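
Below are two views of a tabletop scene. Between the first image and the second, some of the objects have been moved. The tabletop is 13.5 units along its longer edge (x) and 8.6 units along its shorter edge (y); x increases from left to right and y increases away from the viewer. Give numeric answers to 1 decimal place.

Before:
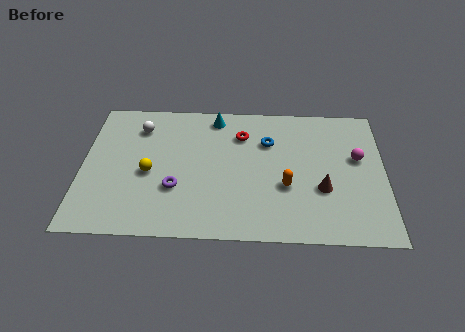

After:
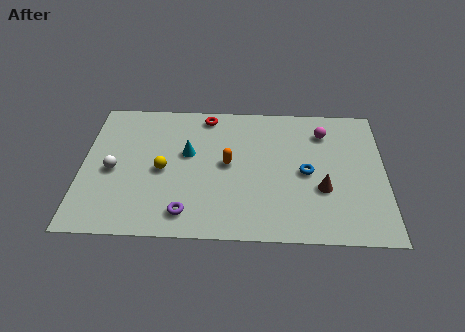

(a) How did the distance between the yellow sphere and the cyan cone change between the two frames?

-3.1

Before: roughly 4.7 units apart; after: 1.6. That's 3.1 units closer together.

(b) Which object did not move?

the brown cone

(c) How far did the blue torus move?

2.5

The blue torus was near (8.3, 6.0) before and (10.0, 4.1) after, so it travelled √(1.7² + 1.9²) ≈ 2.5 units.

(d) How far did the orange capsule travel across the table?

2.9

From (9.1, 3.2) to (6.5, 4.5), the orange capsule covered √(2.6² + 1.3²) ≈ 2.9 units.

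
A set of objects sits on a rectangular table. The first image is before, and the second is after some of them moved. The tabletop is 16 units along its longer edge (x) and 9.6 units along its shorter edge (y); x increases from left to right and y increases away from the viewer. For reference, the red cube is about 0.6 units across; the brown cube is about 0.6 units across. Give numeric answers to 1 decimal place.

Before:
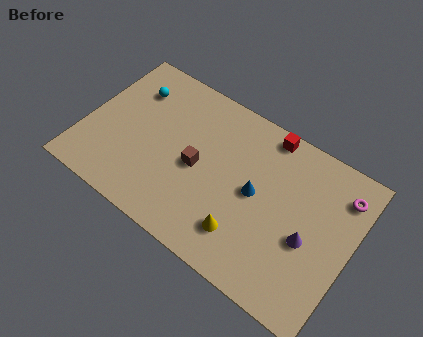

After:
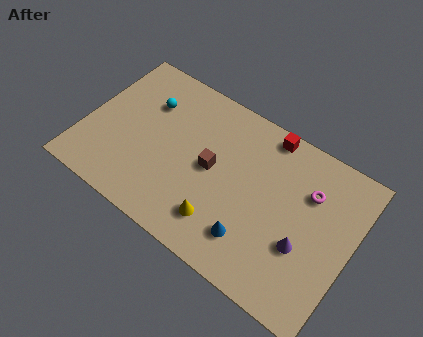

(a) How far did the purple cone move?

0.5

The purple cone was near (13.6, 4.0) before and (13.4, 3.5) after, so it travelled √(0.2² + 0.5²) ≈ 0.5 units.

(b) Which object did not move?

the red cube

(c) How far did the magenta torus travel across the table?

2.0

The magenta torus was near (15.0, 7.6) before and (13.2, 6.7) after, so it travelled √(1.8² + 0.9²) ≈ 2.0 units.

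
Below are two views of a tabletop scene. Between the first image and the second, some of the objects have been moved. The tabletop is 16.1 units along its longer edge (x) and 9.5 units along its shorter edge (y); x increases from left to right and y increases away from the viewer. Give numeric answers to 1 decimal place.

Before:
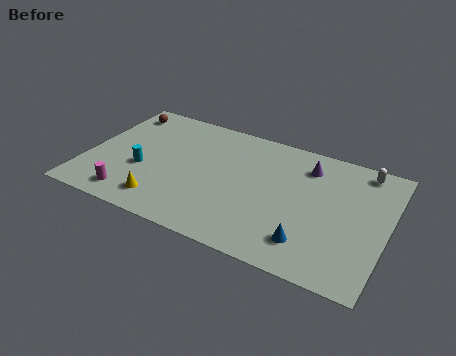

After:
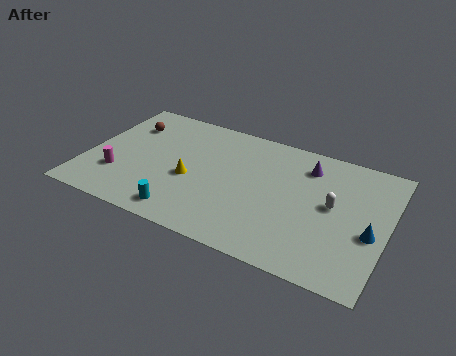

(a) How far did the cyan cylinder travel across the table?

3.5

The cyan cylinder moved from about (3.1, 3.7) to (5.7, 1.3), a distance of √(2.6² + 2.4²) ≈ 3.5.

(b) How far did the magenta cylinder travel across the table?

1.7

The magenta cylinder was near (2.8, 1.4) before and (1.9, 2.8) after, so it travelled √(0.9² + 1.4²) ≈ 1.7 units.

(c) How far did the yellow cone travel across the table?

2.6

The yellow cone was near (4.5, 1.7) before and (5.7, 4.0) after, so it travelled √(1.2² + 2.3²) ≈ 2.6 units.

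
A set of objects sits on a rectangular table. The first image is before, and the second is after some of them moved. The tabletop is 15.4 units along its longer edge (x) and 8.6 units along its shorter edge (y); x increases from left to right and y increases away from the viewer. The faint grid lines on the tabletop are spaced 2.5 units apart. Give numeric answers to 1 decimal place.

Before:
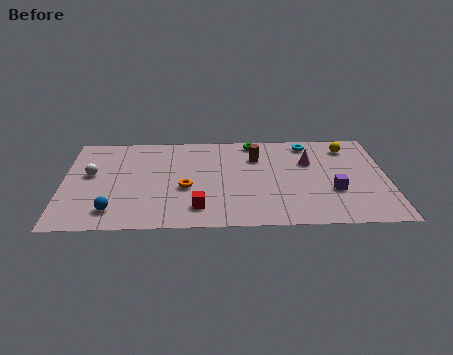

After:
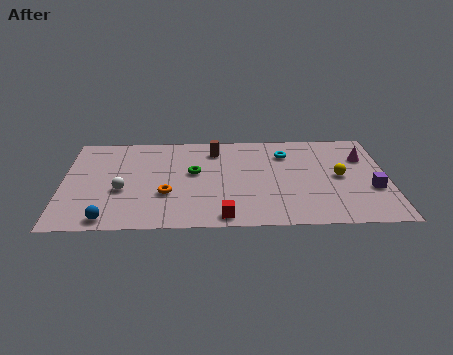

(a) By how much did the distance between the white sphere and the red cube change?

-0.6

Before: roughly 6.0 units apart; after: 5.4. That's 0.6 units closer together.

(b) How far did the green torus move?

4.0

The green torus was near (9.1, 7.7) before and (6.2, 4.9) after, so it travelled √(2.9² + 2.8²) ≈ 4.0 units.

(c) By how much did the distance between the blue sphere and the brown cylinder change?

-0.4

They were about 8.2 units apart before and 7.8 after — 0.4 units closer together.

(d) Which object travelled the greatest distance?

the green torus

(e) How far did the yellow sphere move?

2.7

The yellow sphere was near (13.6, 7.0) before and (13.1, 4.3) after, so it travelled √(0.5² + 2.7²) ≈ 2.7 units.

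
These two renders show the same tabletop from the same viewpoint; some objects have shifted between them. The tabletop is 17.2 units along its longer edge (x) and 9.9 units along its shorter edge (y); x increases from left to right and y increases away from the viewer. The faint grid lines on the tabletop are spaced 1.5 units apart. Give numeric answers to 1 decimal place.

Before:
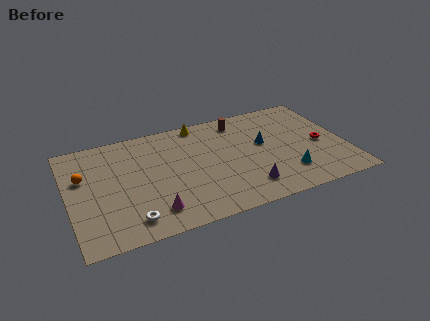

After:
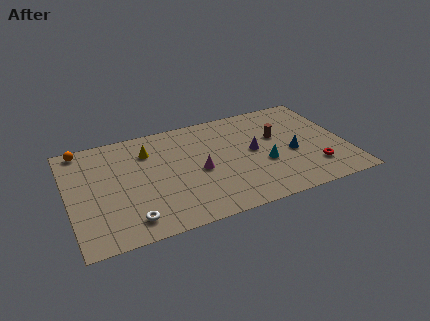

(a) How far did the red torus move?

2.2

The red torus was near (15.7, 4.5) before and (15.0, 2.4) after, so it travelled √(0.7² + 2.1²) ≈ 2.2 units.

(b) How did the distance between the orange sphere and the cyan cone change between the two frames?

-0.8

Before: roughly 12.9 units apart; after: 12.1. That's 0.8 units closer together.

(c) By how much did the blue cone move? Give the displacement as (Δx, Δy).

(1.6, -1.5)

The blue cone started near (12.2, 5.7) and ended near (13.8, 4.2).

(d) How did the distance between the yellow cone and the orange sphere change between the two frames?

-3.7

They were about 8.0 units apart before and 4.3 after — 3.7 units closer together.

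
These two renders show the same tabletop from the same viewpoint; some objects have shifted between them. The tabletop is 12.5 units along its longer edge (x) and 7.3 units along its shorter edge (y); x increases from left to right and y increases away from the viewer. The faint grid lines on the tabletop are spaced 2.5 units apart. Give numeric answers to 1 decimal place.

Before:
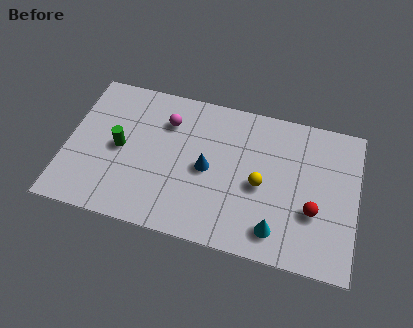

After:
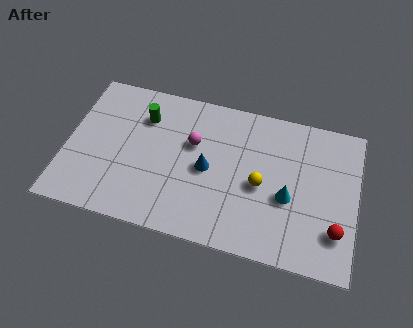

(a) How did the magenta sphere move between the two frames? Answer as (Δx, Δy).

(1.2, -0.8)

The magenta sphere was at about (4.2, 5.4) and moved to about (5.4, 4.6).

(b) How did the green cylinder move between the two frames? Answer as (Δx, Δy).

(0.9, 1.8)

The green cylinder started near (2.3, 3.6) and ended near (3.2, 5.4).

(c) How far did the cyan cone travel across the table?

1.7

From (9.2, 1.3) to (9.6, 3.0), the cyan cone covered √(0.4² + 1.7²) ≈ 1.7 units.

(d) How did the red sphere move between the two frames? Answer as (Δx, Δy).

(1.0, -0.7)

The red sphere was at about (10.7, 2.6) and moved to about (11.7, 1.9).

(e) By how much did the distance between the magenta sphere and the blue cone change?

-1.4

Before: roughly 2.7 units apart; after: 1.3. That's 1.4 units closer together.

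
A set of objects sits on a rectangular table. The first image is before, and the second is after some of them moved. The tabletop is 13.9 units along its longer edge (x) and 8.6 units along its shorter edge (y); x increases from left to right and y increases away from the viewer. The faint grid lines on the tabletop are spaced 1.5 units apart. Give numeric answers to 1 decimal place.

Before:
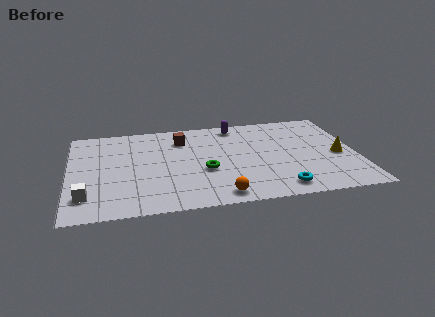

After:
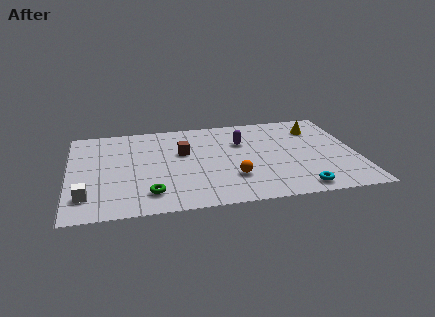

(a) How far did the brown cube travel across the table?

1.3

From (5.5, 6.6) to (5.5, 5.3), the brown cube covered √(0.0² + 1.3²) ≈ 1.3 units.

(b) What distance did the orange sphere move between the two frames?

1.7

From (7.1, 1.0) to (7.8, 2.5), the orange sphere covered √(0.7² + 1.5²) ≈ 1.7 units.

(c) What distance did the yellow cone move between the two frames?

2.9

The yellow cone was near (13.0, 3.8) before and (12.1, 6.6) after, so it travelled √(0.9² + 2.8²) ≈ 2.9 units.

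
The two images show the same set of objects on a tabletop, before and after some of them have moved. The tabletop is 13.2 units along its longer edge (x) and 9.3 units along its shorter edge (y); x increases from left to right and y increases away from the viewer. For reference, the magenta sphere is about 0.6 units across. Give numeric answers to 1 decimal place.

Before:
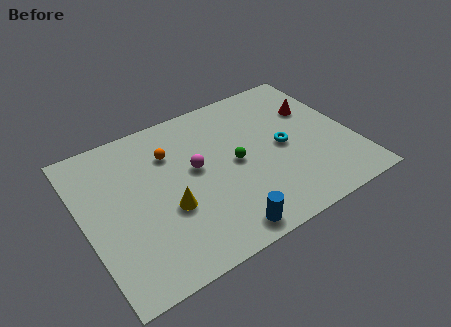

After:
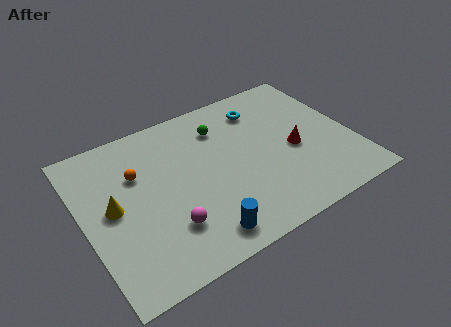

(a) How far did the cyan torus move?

3.0

From (9.8, 4.5) to (9.2, 7.4), the cyan torus covered √(0.6² + 2.9²) ≈ 3.0 units.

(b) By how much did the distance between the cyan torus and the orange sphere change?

+0.8

They were about 5.7 units apart before and 6.5 after — 0.8 units further apart.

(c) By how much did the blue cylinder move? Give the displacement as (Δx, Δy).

(-1.0, 0.3)

The blue cylinder was at about (6.1, 1.0) and moved to about (5.1, 1.3).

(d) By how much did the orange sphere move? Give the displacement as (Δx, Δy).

(-1.7, -0.5)

The orange sphere was at about (4.5, 6.7) and moved to about (2.8, 6.2).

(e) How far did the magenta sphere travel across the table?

3.2

From (5.5, 5.2) to (3.7, 2.5), the magenta sphere covered √(1.8² + 2.7²) ≈ 3.2 units.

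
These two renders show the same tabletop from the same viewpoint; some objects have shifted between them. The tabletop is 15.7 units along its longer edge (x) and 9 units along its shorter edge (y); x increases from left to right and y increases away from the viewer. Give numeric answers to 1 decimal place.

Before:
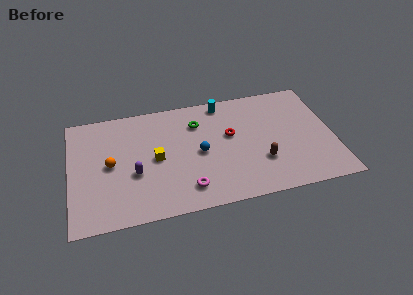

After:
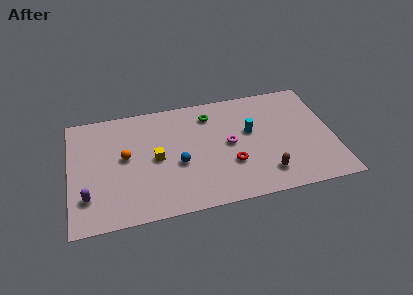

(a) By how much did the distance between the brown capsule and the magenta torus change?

-1.2

Before: roughly 4.6 units apart; after: 3.4. That's 1.2 units closer together.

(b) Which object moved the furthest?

the magenta torus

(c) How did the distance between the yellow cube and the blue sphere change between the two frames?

-1.1

The distance was about 2.6 in the first image and 1.5 in the second, so they moved 1.1 units closer together.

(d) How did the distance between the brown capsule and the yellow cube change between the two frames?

+0.5

Before: roughly 6.4 units apart; after: 6.9. That's 0.5 units further apart.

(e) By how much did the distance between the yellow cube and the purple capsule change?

+3.0

Before: roughly 1.6 units apart; after: 4.6. That's 3.0 units further apart.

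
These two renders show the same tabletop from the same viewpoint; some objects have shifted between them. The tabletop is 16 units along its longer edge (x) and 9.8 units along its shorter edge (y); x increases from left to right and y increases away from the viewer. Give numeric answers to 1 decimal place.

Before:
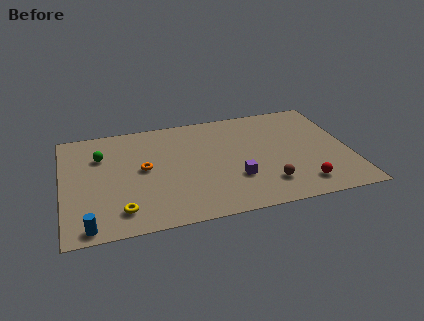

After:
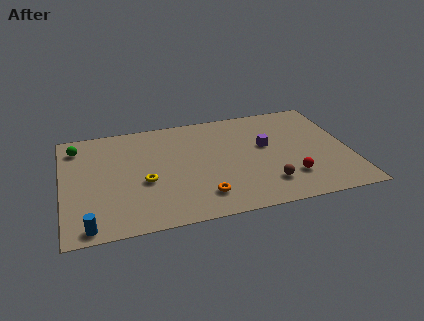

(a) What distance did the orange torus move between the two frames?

4.5

From (4.5, 5.2) to (7.6, 2.0), the orange torus covered √(3.1² + 3.2²) ≈ 4.5 units.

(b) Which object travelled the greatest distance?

the orange torus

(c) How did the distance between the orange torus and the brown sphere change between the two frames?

-3.7

The distance was about 7.3 in the first image and 3.6 in the second, so they moved 3.7 units closer together.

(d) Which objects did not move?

the brown sphere and the blue cylinder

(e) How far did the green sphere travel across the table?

1.7

The green sphere was near (2.2, 6.9) before and (0.9, 8.0) after, so it travelled √(1.3² + 1.1²) ≈ 1.7 units.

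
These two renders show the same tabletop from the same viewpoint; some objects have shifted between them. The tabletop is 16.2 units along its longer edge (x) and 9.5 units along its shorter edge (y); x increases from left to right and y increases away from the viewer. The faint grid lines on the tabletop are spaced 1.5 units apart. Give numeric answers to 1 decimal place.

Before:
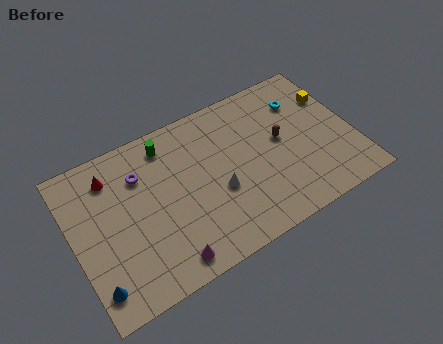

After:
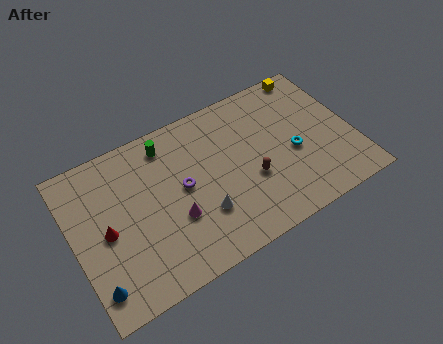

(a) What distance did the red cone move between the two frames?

3.2

The red cone was near (2.5, 7.6) before and (1.8, 4.5) after, so it travelled √(0.7² + 3.1²) ≈ 3.2 units.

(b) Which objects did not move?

the blue cone and the green cylinder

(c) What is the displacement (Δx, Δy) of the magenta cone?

(0.8, 2.2)

The magenta cone was at about (4.8, 1.2) and moved to about (5.6, 3.4).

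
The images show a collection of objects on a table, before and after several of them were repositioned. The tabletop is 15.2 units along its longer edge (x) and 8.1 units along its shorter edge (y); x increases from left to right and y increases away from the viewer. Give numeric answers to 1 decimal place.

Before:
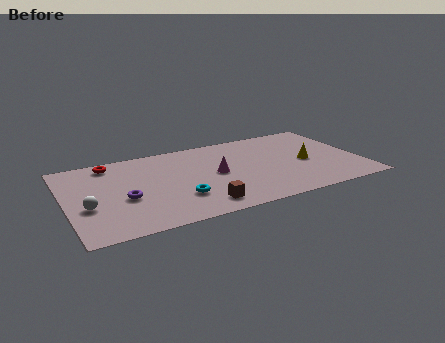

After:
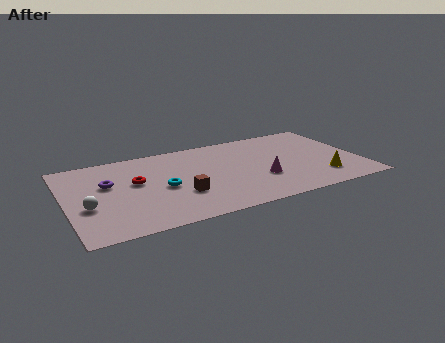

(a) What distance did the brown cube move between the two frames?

1.7

From (6.6, 1.3) to (5.7, 2.7), the brown cube covered √(0.9² + 1.4²) ≈ 1.7 units.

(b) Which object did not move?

the white sphere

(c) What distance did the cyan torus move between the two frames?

1.5

The cyan torus was near (5.6, 2.4) before and (4.9, 3.7) after, so it travelled √(0.7² + 1.3²) ≈ 1.5 units.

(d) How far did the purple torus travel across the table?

1.8

The purple torus was near (2.9, 3.3) before and (2.2, 5.0) after, so it travelled √(0.7² + 1.7²) ≈ 1.8 units.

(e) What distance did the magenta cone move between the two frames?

2.6

From (7.7, 4.1) to (9.9, 2.8), the magenta cone covered √(2.2² + 1.3²) ≈ 2.6 units.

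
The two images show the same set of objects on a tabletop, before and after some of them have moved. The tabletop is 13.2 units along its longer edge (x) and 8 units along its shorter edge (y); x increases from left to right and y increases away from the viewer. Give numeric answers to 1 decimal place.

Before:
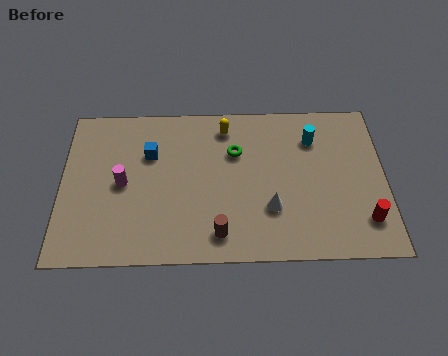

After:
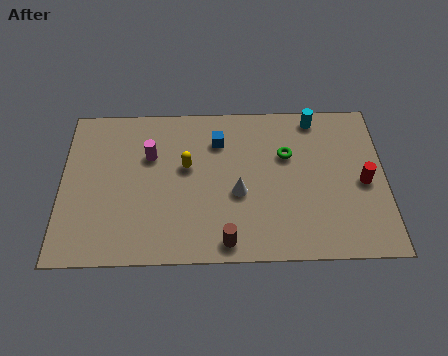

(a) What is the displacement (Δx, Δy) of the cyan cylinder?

(0.1, 1.1)

From the two frames, the cyan cylinder sits at roughly (10.3, 6.0) before and (10.4, 7.1) after.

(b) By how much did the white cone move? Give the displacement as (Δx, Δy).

(-1.3, 0.8)

The white cone started near (8.5, 2.5) and ended near (7.2, 3.3).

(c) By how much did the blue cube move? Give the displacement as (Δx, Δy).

(2.8, 0.6)

The blue cube started near (3.6, 5.4) and ended near (6.4, 6.0).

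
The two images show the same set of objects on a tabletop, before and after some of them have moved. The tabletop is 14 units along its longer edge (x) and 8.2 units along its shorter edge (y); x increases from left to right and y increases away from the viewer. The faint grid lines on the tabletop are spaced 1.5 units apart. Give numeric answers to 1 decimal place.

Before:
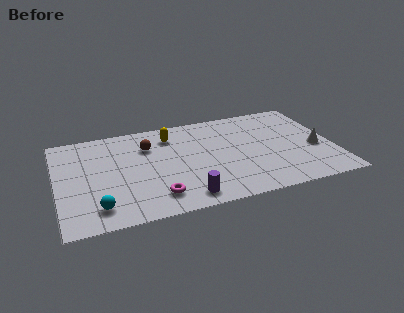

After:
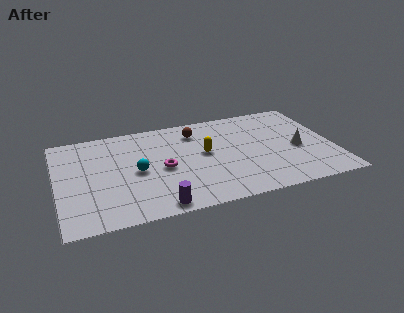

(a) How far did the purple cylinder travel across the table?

1.4

The purple cylinder was near (6.2, 1.1) before and (4.8, 0.8) after, so it travelled √(1.4² + 0.3²) ≈ 1.4 units.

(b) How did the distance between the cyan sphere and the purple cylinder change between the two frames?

-1.1

They were about 4.3 units apart before and 3.2 after — 1.1 units closer together.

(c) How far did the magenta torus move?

2.3

From (4.8, 1.6) to (5.3, 3.8), the magenta torus covered √(0.5² + 2.2²) ≈ 2.3 units.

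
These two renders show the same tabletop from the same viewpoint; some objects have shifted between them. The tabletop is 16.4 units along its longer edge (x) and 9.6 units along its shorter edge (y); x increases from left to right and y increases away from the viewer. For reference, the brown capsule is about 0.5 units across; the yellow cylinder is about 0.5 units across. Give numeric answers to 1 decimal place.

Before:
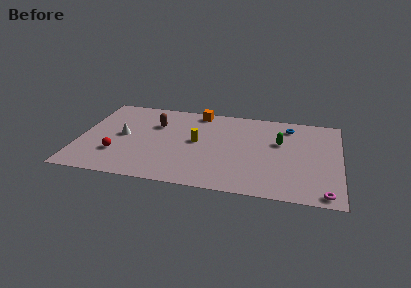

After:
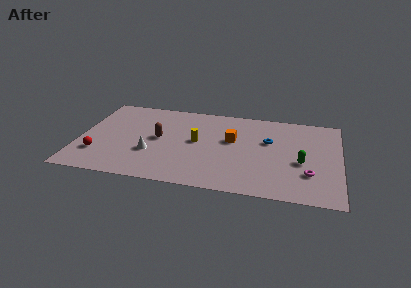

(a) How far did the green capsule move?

2.4

The green capsule was near (12.6, 6.0) before and (14.0, 4.0) after, so it travelled √(1.4² + 2.0²) ≈ 2.4 units.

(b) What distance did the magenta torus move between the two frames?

2.1

The magenta torus moved from about (15.5, 0.9) to (14.5, 2.8), a distance of √(1.0² + 1.9²) ≈ 2.1.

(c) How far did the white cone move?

2.5

The white cone was near (2.7, 4.9) before and (4.6, 3.3) after, so it travelled √(1.9² + 1.6²) ≈ 2.5 units.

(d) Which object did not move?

the yellow cylinder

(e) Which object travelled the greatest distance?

the orange cube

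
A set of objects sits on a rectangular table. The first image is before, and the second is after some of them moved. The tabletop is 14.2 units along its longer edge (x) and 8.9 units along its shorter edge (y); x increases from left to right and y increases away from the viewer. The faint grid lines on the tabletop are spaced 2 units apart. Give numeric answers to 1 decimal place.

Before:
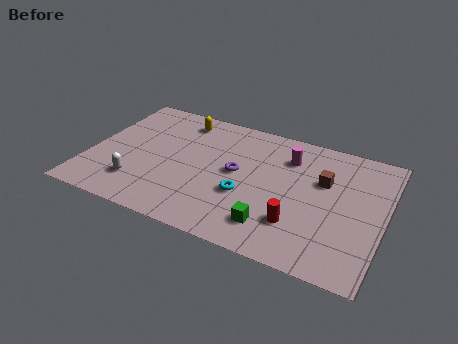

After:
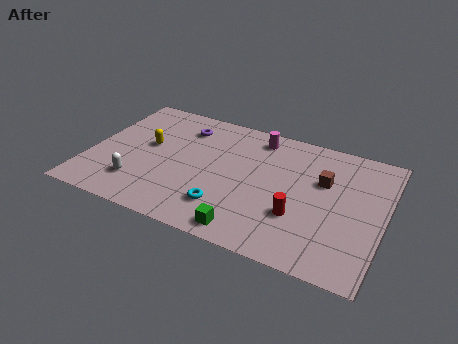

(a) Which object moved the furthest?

the purple torus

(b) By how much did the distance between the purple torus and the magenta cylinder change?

+0.6

Before: roughly 3.0 units apart; after: 3.6. That's 0.6 units further apart.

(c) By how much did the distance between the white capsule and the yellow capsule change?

-2.7

Before: roughly 5.6 units apart; after: 2.9. That's 2.7 units closer together.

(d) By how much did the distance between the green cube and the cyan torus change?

-0.5

They were about 2.1 units apart before and 1.6 after — 0.5 units closer together.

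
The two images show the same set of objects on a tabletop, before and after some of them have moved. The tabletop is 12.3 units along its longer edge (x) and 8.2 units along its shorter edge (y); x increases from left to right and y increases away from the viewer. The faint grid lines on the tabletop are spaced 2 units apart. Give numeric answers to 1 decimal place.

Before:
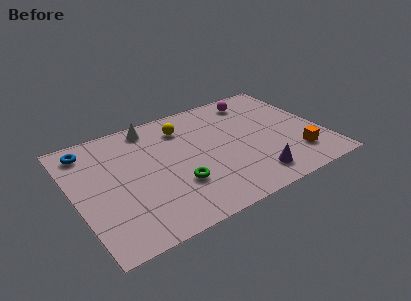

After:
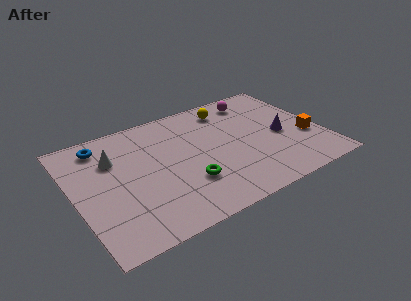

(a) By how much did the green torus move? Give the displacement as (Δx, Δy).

(0.5, -0.1)

From the two frames, the green torus sits at roughly (4.8, 2.6) before and (5.3, 2.5) after.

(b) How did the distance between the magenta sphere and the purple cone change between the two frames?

-2.3

They were about 5.6 units apart before and 3.3 after — 2.3 units closer together.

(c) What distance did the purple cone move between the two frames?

3.0

From (8.4, 1.4) to (10.3, 3.7), the purple cone covered √(1.9² + 2.3²) ≈ 3.0 units.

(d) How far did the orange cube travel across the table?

1.4

The orange cube was near (10.7, 1.9) before and (11.5, 3.0) after, so it travelled √(0.8² + 1.1²) ≈ 1.4 units.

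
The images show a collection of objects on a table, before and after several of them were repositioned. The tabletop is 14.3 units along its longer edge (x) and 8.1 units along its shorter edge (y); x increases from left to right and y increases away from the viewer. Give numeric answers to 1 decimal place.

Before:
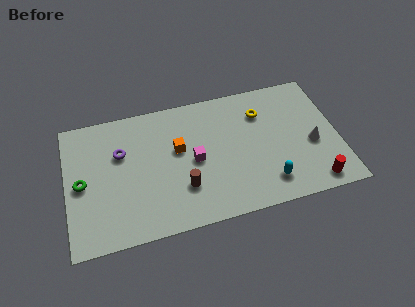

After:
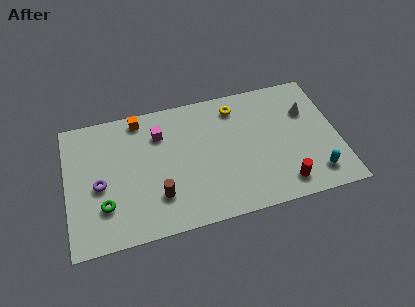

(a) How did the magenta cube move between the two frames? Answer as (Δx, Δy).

(-1.7, 2.1)

The magenta cube was at about (6.7, 3.9) and moved to about (5.0, 6.0).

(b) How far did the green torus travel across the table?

1.9

The green torus was near (0.8, 3.9) before and (1.9, 2.3) after, so it travelled √(1.1² + 1.6²) ≈ 1.9 units.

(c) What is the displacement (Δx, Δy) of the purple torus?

(-1.2, -1.7)

From the two frames, the purple torus sits at roughly (2.9, 5.3) before and (1.7, 3.6) after.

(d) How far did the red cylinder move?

1.6

The red cylinder was near (12.8, 1.0) before and (11.2, 1.3) after, so it travelled √(1.6² + 0.3²) ≈ 1.6 units.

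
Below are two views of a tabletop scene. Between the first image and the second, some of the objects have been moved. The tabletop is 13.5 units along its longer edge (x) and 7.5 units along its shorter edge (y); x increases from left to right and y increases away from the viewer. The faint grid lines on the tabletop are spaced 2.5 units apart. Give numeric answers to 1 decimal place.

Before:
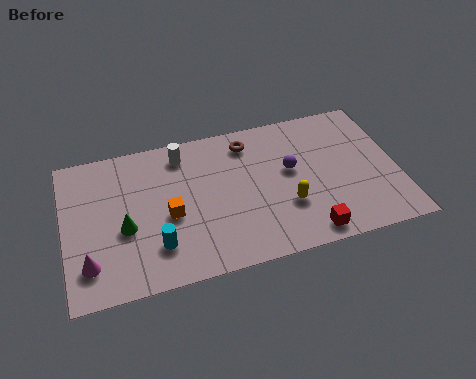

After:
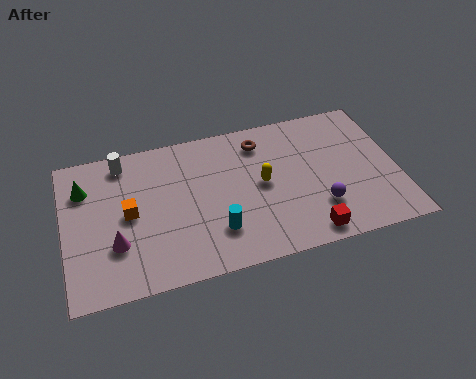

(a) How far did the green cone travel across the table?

2.8

The green cone was near (2.4, 3.1) before and (0.9, 5.5) after, so it travelled √(1.5² + 2.4²) ≈ 2.8 units.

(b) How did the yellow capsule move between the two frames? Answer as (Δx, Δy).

(-0.9, 1.4)

The yellow capsule started near (8.9, 2.5) and ended near (8.0, 3.9).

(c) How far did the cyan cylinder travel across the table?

2.4

The cyan cylinder moved from about (3.6, 1.9) to (6.0, 2.0), a distance of √(2.4² + 0.1²) ≈ 2.4.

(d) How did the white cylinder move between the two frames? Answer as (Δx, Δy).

(-2.4, 0.2)

The white cylinder was at about (4.9, 6.3) and moved to about (2.5, 6.5).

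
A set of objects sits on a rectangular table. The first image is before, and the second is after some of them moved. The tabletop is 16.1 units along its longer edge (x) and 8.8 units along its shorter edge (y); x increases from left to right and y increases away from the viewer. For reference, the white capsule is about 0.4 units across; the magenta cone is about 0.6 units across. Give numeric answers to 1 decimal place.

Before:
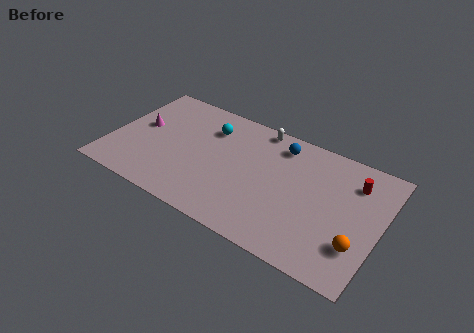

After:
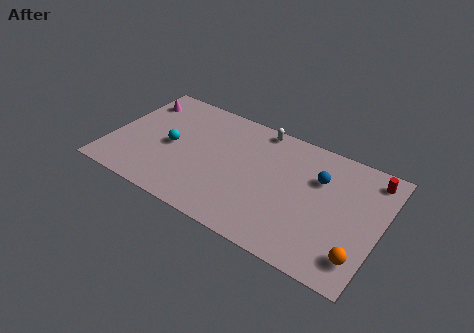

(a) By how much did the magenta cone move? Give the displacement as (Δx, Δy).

(-0.5, 2.0)

The magenta cone started near (1.6, 4.9) and ended near (1.1, 6.9).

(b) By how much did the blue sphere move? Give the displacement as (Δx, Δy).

(2.5, -1.3)

The blue sphere started near (9.8, 7.3) and ended near (12.3, 6.0).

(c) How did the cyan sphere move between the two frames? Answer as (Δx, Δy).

(-2.0, -2.4)

From the two frames, the cyan sphere sits at roughly (5.6, 6.6) before and (3.6, 4.2) after.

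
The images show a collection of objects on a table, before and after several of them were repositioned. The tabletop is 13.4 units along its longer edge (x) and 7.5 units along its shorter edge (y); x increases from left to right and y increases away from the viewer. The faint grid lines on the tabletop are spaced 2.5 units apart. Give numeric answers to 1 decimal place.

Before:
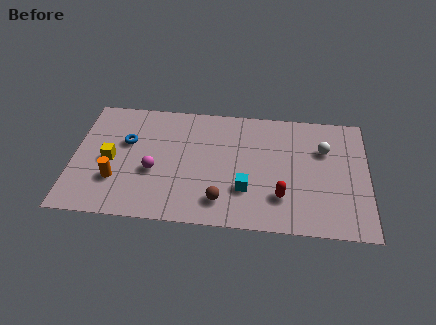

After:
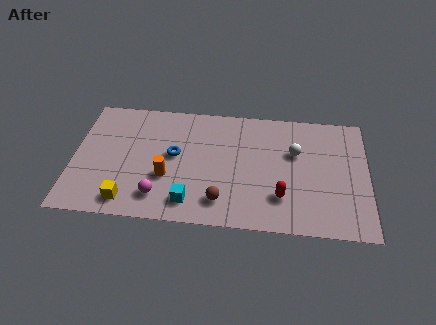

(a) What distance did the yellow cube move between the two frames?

2.6

From (1.7, 3.5) to (2.6, 1.1), the yellow cube covered √(0.9² + 2.4²) ≈ 2.6 units.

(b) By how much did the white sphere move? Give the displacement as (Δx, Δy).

(-1.3, -0.3)

The white sphere started near (11.4, 5.1) and ended near (10.1, 4.8).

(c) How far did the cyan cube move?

2.7

From (7.9, 2.3) to (5.4, 1.3), the cyan cube covered √(2.5² + 1.0²) ≈ 2.7 units.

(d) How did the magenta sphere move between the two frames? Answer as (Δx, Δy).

(0.3, -1.5)

From the two frames, the magenta sphere sits at roughly (3.7, 3.0) before and (4.0, 1.5) after.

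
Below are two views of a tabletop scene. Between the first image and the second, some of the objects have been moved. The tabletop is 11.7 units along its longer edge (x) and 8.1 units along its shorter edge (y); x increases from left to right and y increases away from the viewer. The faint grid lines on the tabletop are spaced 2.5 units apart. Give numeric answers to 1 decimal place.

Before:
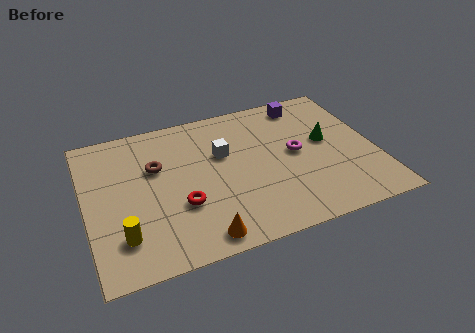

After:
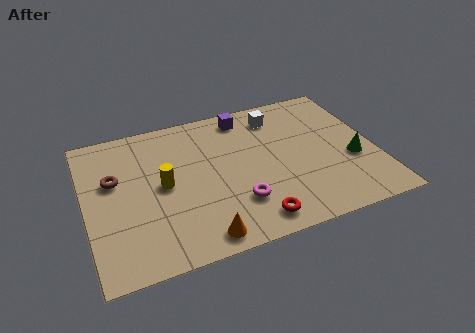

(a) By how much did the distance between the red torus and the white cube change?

+2.7

Before: roughly 3.0 units apart; after: 5.7. That's 2.7 units further apart.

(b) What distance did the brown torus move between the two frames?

1.7

The brown torus moved from about (2.9, 5.2) to (1.2, 5.0), a distance of √(1.7² + 0.2²) ≈ 1.7.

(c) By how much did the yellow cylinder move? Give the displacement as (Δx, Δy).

(1.8, 2.2)

The yellow cylinder was at about (1.3, 1.9) and moved to about (3.1, 4.1).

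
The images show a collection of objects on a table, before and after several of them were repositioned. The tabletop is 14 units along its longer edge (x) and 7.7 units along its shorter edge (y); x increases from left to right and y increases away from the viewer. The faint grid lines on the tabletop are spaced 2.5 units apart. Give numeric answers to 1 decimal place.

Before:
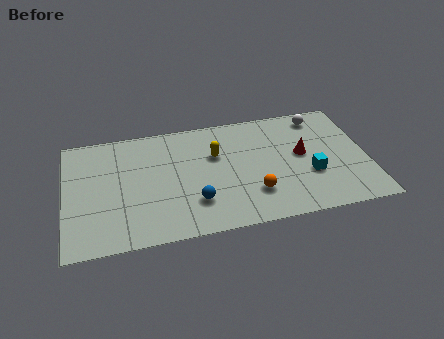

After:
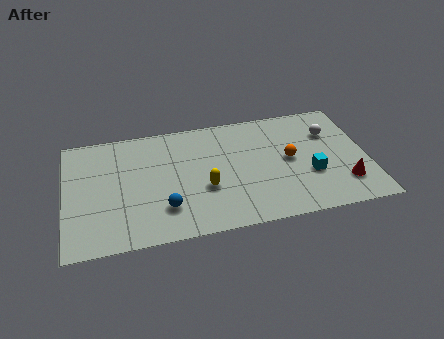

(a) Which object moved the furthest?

the red cone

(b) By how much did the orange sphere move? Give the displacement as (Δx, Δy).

(1.8, 1.9)

The orange sphere started near (8.6, 2.1) and ended near (10.4, 4.0).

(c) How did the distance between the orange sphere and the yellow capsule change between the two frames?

+0.8

They were about 3.3 units apart before and 4.1 after — 0.8 units further apart.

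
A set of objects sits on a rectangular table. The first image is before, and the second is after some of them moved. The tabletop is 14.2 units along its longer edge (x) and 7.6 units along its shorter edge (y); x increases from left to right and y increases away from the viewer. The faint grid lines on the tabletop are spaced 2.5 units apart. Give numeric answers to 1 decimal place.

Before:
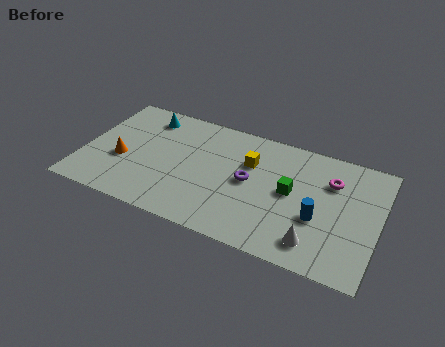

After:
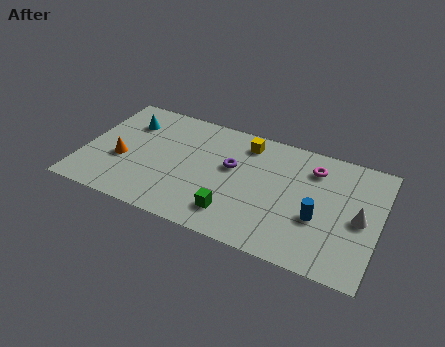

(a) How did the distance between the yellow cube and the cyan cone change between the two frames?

+0.4

They were about 5.3 units apart before and 5.7 after — 0.4 units further apart.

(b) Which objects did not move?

the orange cone and the blue cylinder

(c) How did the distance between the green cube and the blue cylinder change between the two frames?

+2.3

The distance was about 1.8 in the first image and 4.1 in the second, so they moved 2.3 units further apart.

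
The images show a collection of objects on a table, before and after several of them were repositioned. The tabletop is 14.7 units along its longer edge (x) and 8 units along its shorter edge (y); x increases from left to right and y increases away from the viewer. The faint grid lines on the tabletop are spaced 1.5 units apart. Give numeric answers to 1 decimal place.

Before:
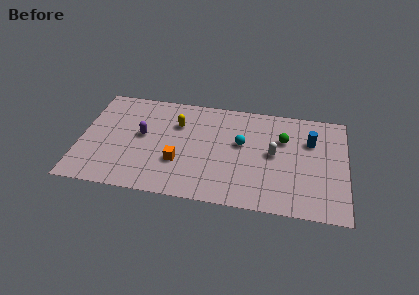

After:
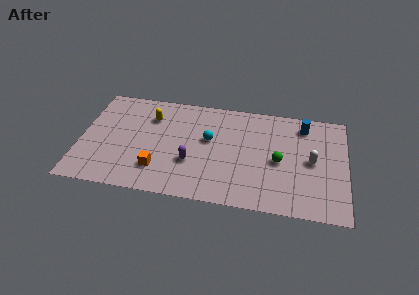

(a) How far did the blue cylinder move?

1.2

The blue cylinder was near (12.7, 5.5) before and (12.3, 6.6) after, so it travelled √(0.4² + 1.1²) ≈ 1.2 units.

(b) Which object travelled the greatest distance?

the purple capsule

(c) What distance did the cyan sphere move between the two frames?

1.8

The cyan sphere was near (8.9, 4.7) before and (7.1, 4.7) after, so it travelled √(1.8² + 0.0²) ≈ 1.8 units.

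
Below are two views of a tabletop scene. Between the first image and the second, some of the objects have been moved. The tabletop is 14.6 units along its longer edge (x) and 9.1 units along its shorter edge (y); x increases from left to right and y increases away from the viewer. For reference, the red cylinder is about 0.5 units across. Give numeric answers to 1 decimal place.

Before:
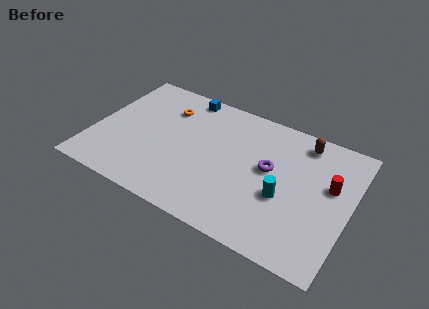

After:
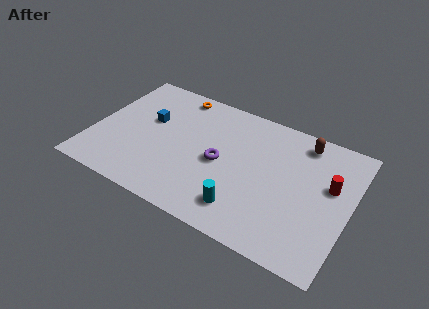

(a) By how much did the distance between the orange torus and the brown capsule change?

-0.5

Before: roughly 7.9 units apart; after: 7.4. That's 0.5 units closer together.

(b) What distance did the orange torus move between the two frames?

1.4

The orange torus was near (3.8, 6.8) before and (4.2, 8.1) after, so it travelled √(0.4² + 1.3²) ≈ 1.4 units.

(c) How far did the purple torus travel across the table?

2.8

The purple torus was near (10.0, 5.1) before and (7.3, 4.3) after, so it travelled √(2.7² + 0.8²) ≈ 2.8 units.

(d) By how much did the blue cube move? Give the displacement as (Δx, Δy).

(-1.7, -2.7)

The blue cube was at about (4.7, 8.2) and moved to about (3.0, 5.5).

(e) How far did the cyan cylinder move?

2.7

The cyan cylinder moved from about (11.0, 3.6) to (9.0, 1.8), a distance of √(2.0² + 1.8²) ≈ 2.7.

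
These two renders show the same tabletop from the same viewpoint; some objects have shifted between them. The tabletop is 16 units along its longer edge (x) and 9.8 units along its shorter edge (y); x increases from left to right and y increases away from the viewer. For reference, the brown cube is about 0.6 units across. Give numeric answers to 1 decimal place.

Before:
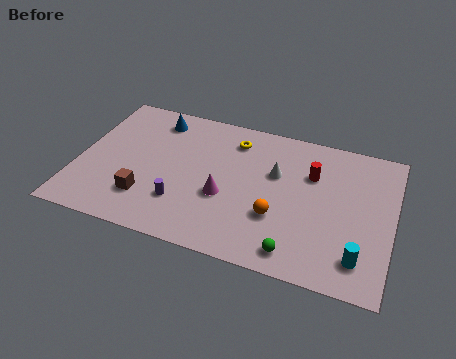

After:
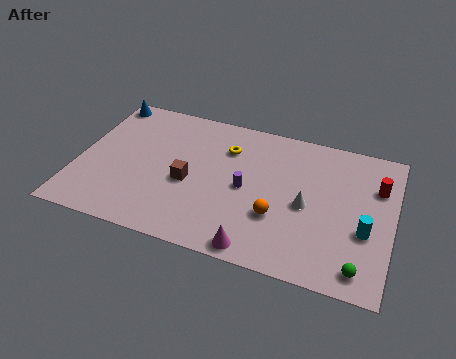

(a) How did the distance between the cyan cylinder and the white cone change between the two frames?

-3.1

They were about 6.2 units apart before and 3.1 after — 3.1 units closer together.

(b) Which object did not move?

the orange sphere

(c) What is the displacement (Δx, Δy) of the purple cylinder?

(3.1, 2.0)

The purple cylinder started near (5.5, 2.7) and ended near (8.6, 4.7).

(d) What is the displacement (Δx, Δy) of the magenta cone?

(1.9, -2.9)

The magenta cone was at about (7.6, 3.8) and moved to about (9.5, 0.9).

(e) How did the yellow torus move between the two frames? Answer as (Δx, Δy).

(-0.3, -0.7)

The yellow torus was at about (7.7, 7.9) and moved to about (7.4, 7.2).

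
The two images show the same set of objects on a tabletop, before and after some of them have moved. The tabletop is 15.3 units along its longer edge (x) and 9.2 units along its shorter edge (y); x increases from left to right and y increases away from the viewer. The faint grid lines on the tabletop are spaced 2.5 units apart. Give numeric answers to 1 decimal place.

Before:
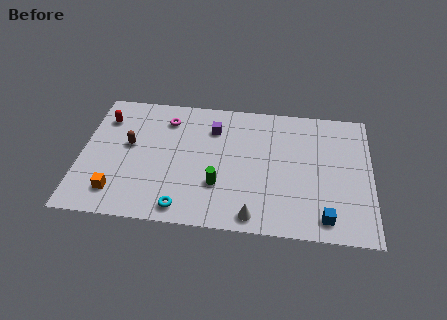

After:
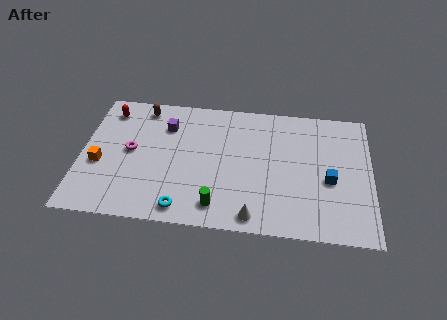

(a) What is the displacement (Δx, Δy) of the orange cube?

(-1.0, 1.9)

The orange cube was at about (2.0, 1.8) and moved to about (1.0, 3.7).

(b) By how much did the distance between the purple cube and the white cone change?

+1.2

They were about 6.3 units apart before and 7.5 after — 1.2 units further apart.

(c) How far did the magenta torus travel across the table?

3.1

The magenta torus was near (4.4, 7.3) before and (2.6, 4.8) after, so it travelled √(1.8² + 2.5²) ≈ 3.1 units.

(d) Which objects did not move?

the white cone and the cyan torus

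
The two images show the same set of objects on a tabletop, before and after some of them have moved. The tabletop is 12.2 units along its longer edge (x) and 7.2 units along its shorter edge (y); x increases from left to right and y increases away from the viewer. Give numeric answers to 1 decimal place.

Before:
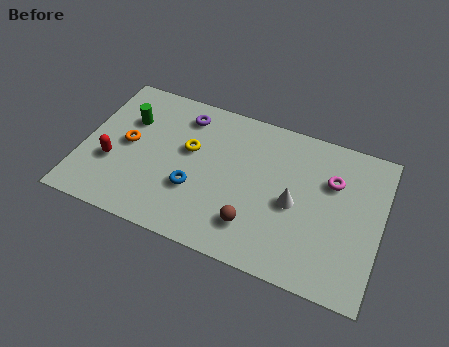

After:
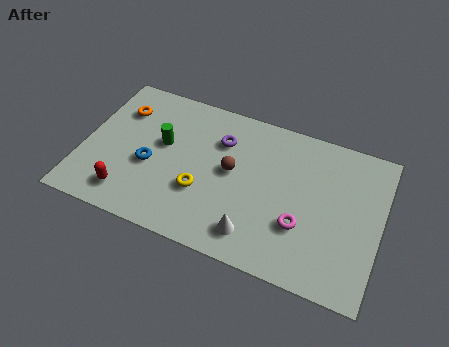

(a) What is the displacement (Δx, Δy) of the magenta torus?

(-1.0, -2.5)

The magenta torus started near (10.1, 4.9) and ended near (9.1, 2.4).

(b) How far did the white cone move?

2.4

The white cone was near (8.7, 3.3) before and (7.3, 1.3) after, so it travelled √(1.4² + 2.0²) ≈ 2.4 units.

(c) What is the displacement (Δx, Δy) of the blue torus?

(-1.9, 0.5)

The blue torus started near (4.7, 2.5) and ended near (2.8, 3.0).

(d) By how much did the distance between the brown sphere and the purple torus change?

-3.9

They were about 5.3 units apart before and 1.4 after — 3.9 units closer together.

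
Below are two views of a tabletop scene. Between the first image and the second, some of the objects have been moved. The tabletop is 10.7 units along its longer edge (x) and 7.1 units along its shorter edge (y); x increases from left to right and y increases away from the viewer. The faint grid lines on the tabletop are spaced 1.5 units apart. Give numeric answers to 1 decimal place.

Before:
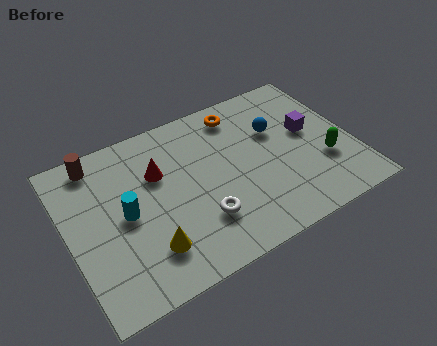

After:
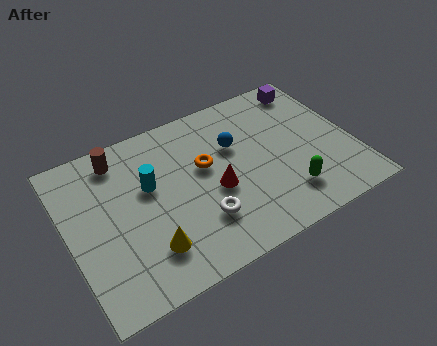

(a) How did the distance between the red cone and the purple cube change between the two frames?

-0.5

They were about 5.7 units apart before and 5.2 after — 0.5 units closer together.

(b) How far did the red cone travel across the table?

2.5

The red cone was near (3.5, 4.7) before and (5.4, 3.0) after, so it travelled √(1.9² + 1.7²) ≈ 2.5 units.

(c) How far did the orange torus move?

2.4

The orange torus was near (6.8, 6.0) before and (5.2, 4.2) after, so it travelled √(1.6² + 1.8²) ≈ 2.4 units.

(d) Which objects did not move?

the yellow cone and the white torus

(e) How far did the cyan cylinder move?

1.3

The cyan cylinder moved from about (2.1, 3.5) to (3.1, 4.3), a distance of √(1.0² + 0.8²) ≈ 1.3.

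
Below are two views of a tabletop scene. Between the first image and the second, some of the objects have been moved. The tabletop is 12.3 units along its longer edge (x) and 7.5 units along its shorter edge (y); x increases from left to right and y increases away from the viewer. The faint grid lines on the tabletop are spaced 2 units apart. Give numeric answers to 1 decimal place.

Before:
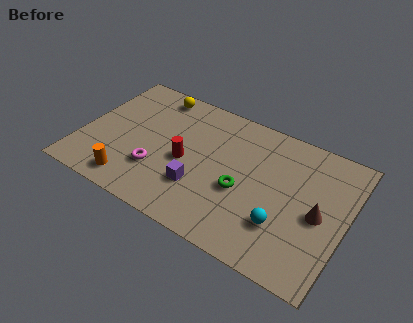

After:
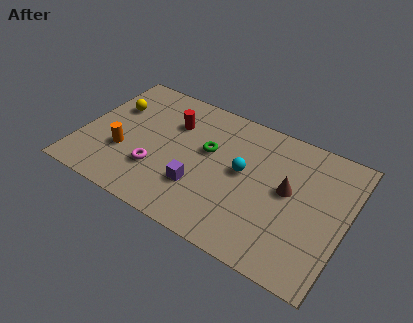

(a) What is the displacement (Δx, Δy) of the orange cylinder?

(-0.6, 1.5)

The orange cylinder was at about (2.7, 1.1) and moved to about (2.1, 2.6).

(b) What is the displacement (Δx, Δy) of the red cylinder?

(-0.9, 1.9)

The red cylinder was at about (4.9, 3.4) and moved to about (4.0, 5.3).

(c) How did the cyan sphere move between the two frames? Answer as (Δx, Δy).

(-2.1, 1.9)

The cyan sphere was at about (9.6, 2.2) and moved to about (7.5, 4.1).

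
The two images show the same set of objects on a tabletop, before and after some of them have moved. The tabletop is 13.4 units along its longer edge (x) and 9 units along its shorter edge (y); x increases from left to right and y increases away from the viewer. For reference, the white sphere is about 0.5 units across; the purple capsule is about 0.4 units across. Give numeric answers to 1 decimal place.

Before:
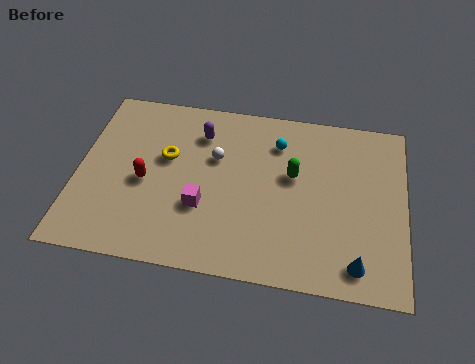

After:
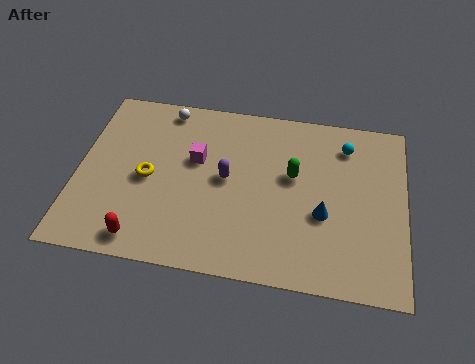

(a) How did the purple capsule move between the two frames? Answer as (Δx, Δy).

(1.2, -2.2)

The purple capsule started near (4.9, 6.9) and ended near (6.1, 4.7).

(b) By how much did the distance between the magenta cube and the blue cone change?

-0.9

Before: roughly 6.6 units apart; after: 5.7. That's 0.9 units closer together.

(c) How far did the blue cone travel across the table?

2.6

From (11.5, 1.3) to (10.1, 3.5), the blue cone covered √(1.4² + 2.2²) ≈ 2.6 units.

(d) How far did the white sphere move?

3.2

From (5.6, 5.7) to (3.4, 8.0), the white sphere covered √(2.2² + 2.3²) ≈ 3.2 units.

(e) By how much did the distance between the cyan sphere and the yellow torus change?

+3.8

The distance was about 4.7 in the first image and 8.5 in the second, so they moved 3.8 units further apart.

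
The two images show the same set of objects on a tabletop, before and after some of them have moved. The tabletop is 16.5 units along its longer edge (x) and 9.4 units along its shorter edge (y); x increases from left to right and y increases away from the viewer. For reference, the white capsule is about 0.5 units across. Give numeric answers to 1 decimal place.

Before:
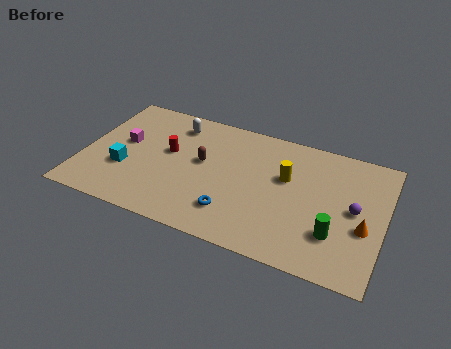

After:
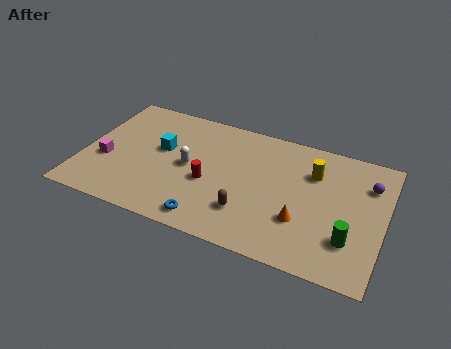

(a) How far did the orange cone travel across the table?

3.4

The orange cone moved from about (15.5, 3.7) to (12.2, 3.0), a distance of √(3.3² + 0.7²) ≈ 3.4.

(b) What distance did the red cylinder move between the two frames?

2.8

The red cylinder was near (4.6, 5.4) before and (7.0, 3.9) after, so it travelled √(2.4² + 1.5²) ≈ 2.8 units.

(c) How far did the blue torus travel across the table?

1.6

From (8.5, 2.2) to (7.3, 1.2), the blue torus covered √(1.2² + 1.0²) ≈ 1.6 units.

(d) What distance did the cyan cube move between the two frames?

2.8

The cyan cube moved from about (2.4, 3.3) to (4.2, 5.5), a distance of √(1.8² + 2.2²) ≈ 2.8.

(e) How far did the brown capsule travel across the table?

4.0

The brown capsule was near (6.5, 5.3) before and (9.3, 2.5) after, so it travelled √(2.8² + 2.8²) ≈ 4.0 units.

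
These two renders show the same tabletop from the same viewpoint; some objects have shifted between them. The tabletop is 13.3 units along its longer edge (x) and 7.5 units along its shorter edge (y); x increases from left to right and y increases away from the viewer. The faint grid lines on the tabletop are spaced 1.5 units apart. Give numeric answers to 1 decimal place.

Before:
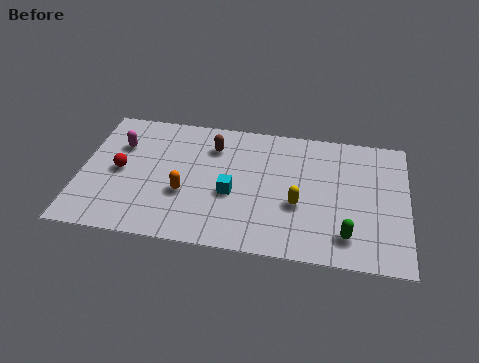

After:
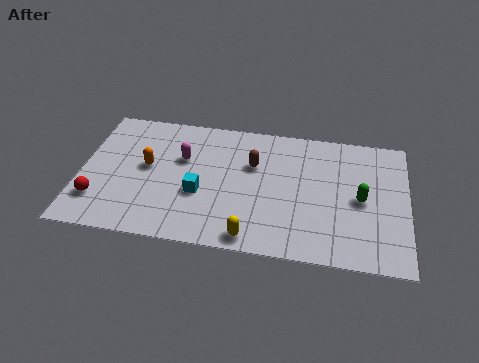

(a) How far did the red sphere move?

2.0

The red sphere was near (1.6, 3.7) before and (0.8, 1.9) after, so it travelled √(0.8² + 1.8²) ≈ 2.0 units.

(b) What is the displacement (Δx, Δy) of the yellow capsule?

(-1.8, -2.1)

From the two frames, the yellow capsule sits at roughly (8.9, 2.9) before and (7.1, 0.8) after.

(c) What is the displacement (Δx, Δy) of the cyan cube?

(-1.3, -0.2)

The cyan cube was at about (6.2, 3.1) and moved to about (4.9, 2.9).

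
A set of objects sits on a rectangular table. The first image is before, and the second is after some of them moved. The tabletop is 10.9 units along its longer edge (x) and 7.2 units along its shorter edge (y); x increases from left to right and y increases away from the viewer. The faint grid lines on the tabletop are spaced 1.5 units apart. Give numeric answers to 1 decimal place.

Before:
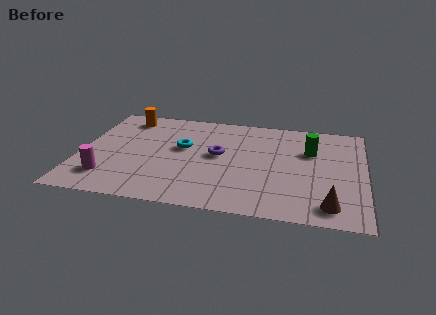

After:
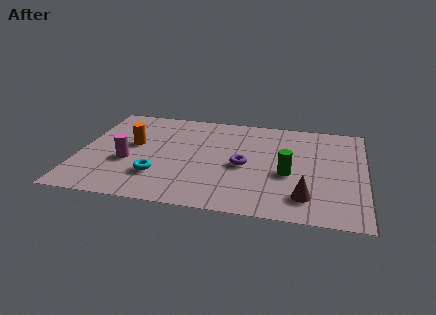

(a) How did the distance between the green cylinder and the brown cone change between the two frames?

-2.1

Before: roughly 3.8 units apart; after: 1.7. That's 2.1 units closer together.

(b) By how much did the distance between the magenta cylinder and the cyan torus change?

-2.3

Before: roughly 3.7 units apart; after: 1.4. That's 2.3 units closer together.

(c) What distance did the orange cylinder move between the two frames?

2.0

The orange cylinder was near (1.6, 6.1) before and (2.0, 4.1) after, so it travelled √(0.4² + 2.0²) ≈ 2.0 units.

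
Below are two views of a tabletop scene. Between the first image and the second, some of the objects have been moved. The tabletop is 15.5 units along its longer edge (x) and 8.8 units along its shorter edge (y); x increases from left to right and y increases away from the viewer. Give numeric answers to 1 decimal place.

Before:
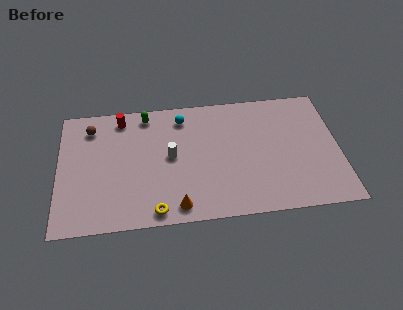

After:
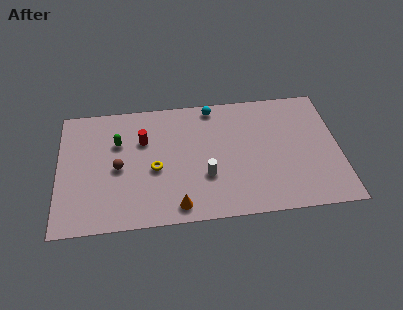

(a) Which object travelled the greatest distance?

the brown sphere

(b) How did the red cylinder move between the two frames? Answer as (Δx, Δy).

(1.2, -1.7)

The red cylinder was at about (3.5, 7.6) and moved to about (4.7, 5.9).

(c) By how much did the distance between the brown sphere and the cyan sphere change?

+1.4

Before: roughly 5.1 units apart; after: 6.5. That's 1.4 units further apart.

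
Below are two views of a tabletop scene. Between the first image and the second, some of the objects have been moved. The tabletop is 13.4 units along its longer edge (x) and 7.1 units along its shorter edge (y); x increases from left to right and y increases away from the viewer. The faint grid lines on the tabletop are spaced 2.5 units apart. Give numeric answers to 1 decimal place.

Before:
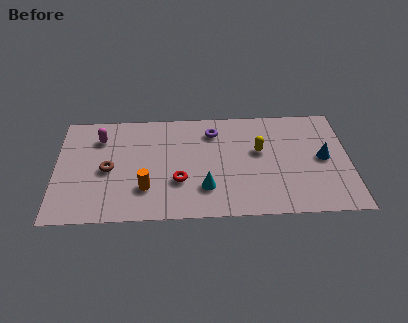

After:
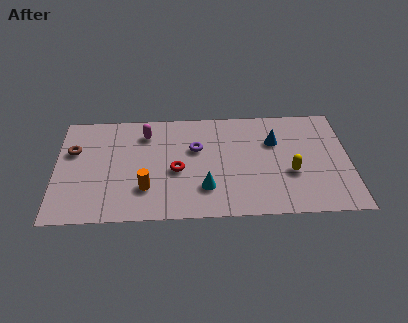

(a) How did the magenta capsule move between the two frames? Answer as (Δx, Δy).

(2.1, 0.2)

The magenta capsule was at about (2.0, 5.4) and moved to about (4.1, 5.6).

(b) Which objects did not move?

the orange cylinder and the cyan cone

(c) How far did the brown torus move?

2.1

The brown torus moved from about (2.4, 3.3) to (0.8, 4.6), a distance of √(1.6² + 1.3²) ≈ 2.1.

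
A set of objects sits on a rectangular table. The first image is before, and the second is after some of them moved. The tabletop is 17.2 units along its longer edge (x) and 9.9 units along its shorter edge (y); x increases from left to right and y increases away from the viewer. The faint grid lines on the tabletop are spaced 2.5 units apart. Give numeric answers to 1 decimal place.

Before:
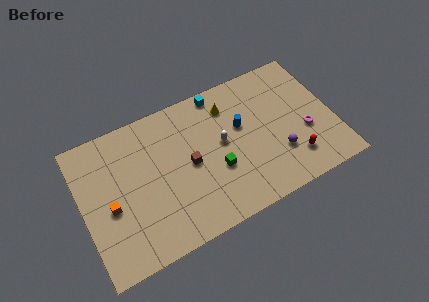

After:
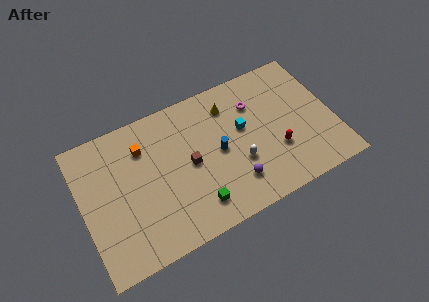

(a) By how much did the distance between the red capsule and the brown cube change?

-1.3

The distance was about 7.3 in the first image and 6.0 in the second, so they moved 1.3 units closer together.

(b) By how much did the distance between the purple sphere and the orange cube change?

-3.9

They were about 11.5 units apart before and 7.6 after — 3.9 units closer together.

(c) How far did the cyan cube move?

3.4

The cyan cube moved from about (9.9, 9.0) to (11.1, 5.8), a distance of √(1.2² + 3.2²) ≈ 3.4.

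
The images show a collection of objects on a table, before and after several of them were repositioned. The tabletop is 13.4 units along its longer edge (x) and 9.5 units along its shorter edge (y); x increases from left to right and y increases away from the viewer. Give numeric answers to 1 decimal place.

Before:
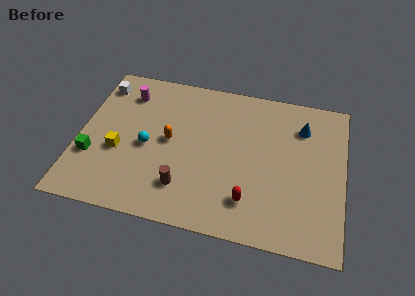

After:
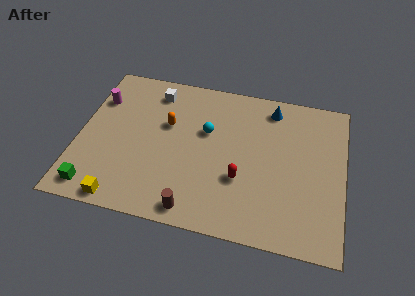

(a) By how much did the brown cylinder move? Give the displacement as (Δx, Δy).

(0.6, -1.2)

From the two frames, the brown cylinder sits at roughly (5.5, 2.2) before and (6.1, 1.0) after.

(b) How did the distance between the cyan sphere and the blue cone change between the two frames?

-4.3

The distance was about 8.2 in the first image and 3.9 in the second, so they moved 4.3 units closer together.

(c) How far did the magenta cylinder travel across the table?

1.6

The magenta cylinder was near (2.2, 7.5) before and (0.8, 6.8) after, so it travelled √(1.4² + 0.7²) ≈ 1.6 units.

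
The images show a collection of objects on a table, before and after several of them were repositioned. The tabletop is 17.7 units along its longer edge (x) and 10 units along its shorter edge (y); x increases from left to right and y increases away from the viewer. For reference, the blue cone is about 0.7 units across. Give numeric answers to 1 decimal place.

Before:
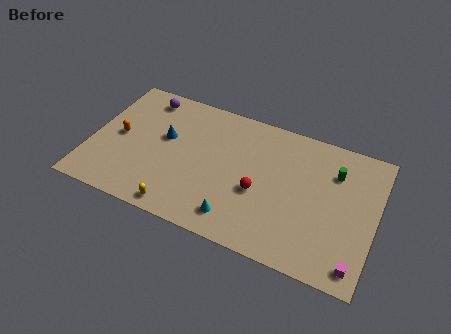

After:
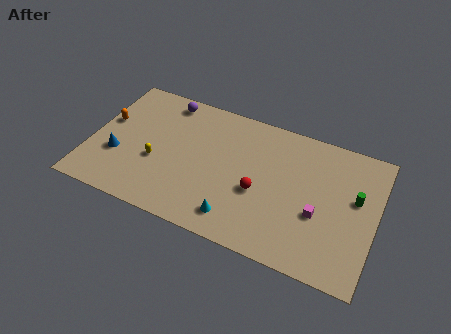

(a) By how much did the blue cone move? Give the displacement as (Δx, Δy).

(-2.7, -2.4)

The blue cone started near (4.5, 5.9) and ended near (1.8, 3.5).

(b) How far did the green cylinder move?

2.0

From (15.0, 7.3) to (16.4, 5.9), the green cylinder covered √(1.4² + 1.4²) ≈ 2.0 units.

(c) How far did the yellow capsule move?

3.4

The yellow capsule moved from about (6.0, 1.0) to (4.2, 3.9), a distance of √(1.8² + 2.9²) ≈ 3.4.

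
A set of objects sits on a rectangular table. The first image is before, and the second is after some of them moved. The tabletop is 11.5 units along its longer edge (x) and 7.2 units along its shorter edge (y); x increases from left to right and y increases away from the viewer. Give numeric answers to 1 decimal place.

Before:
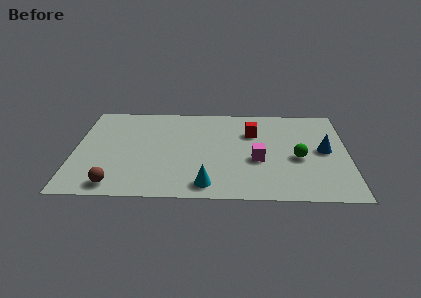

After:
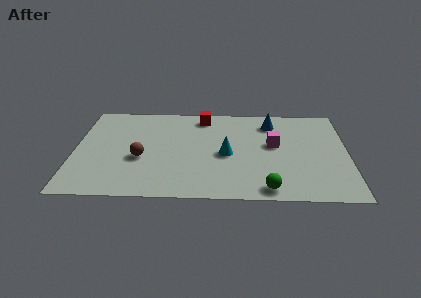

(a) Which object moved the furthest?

the blue cone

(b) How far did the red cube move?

2.4

From (7.5, 5.0) to (5.4, 6.2), the red cube covered √(2.1² + 1.2²) ≈ 2.4 units.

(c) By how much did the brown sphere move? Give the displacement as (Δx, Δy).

(1.0, 2.0)

From the two frames, the brown sphere sits at roughly (1.8, 0.9) before and (2.8, 2.9) after.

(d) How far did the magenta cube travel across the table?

1.4

From (7.7, 2.9) to (8.4, 4.1), the magenta cube covered √(0.7² + 1.2²) ≈ 1.4 units.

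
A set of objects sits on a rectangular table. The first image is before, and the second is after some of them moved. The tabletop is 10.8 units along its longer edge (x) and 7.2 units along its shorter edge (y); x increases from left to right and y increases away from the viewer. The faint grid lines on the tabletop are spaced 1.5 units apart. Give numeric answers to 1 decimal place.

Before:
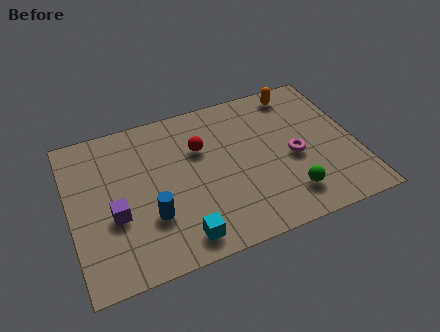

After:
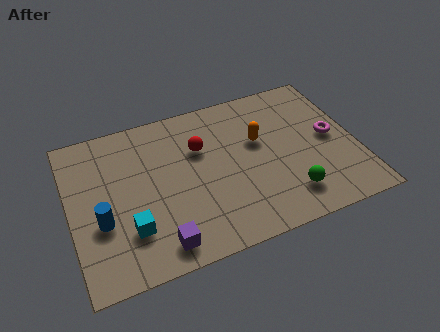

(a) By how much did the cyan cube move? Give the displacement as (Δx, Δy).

(-1.8, 1.0)

From the two frames, the cyan cube sits at roughly (3.9, 1.0) before and (2.1, 2.0) after.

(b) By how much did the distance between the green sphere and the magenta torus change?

+1.2

The distance was about 1.7 in the first image and 2.9 in the second, so they moved 1.2 units further apart.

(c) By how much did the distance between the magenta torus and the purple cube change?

+0.5

The distance was about 6.8 in the first image and 7.3 in the second, so they moved 0.5 units further apart.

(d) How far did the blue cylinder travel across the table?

1.8

The blue cylinder moved from about (2.9, 2.3) to (1.1, 2.7), a distance of √(1.8² + 0.4²) ≈ 1.8.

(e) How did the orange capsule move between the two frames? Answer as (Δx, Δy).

(-1.7, -1.9)

From the two frames, the orange capsule sits at roughly (8.9, 6.3) before and (7.2, 4.4) after.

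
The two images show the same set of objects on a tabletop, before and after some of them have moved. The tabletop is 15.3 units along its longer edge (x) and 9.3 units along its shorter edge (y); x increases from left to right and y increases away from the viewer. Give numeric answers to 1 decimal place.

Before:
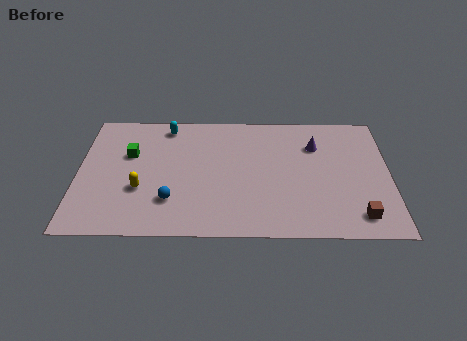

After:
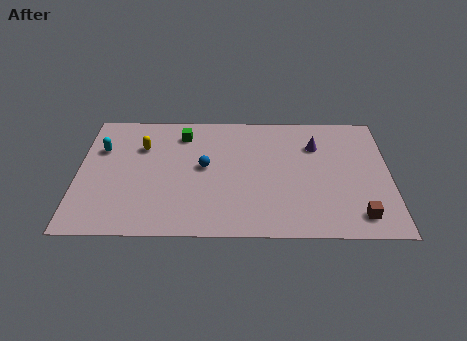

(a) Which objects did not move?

the purple cone and the brown cube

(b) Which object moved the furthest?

the cyan capsule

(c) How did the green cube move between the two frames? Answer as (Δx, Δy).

(2.6, 1.6)

The green cube started near (2.5, 5.9) and ended near (5.1, 7.5).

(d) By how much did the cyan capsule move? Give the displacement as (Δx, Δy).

(-3.2, -1.8)

The cyan capsule was at about (4.3, 8.1) and moved to about (1.1, 6.3).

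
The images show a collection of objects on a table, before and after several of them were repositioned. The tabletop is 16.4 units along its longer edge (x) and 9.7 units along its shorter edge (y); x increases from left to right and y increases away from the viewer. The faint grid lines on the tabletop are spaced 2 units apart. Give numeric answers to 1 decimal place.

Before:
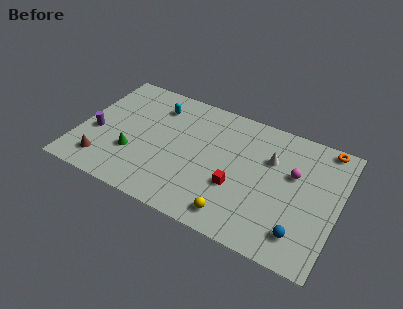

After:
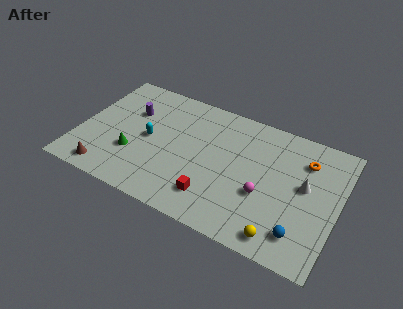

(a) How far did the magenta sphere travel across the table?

2.8

The magenta sphere was near (13.5, 6.0) before and (11.9, 3.7) after, so it travelled √(1.6² + 2.3²) ≈ 2.8 units.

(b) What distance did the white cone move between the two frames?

2.5

The white cone was near (12.0, 6.5) before and (14.3, 5.4) after, so it travelled √(2.3² + 1.1²) ≈ 2.5 units.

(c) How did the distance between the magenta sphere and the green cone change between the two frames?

-2.0

The distance was about 10.3 in the first image and 8.3 in the second, so they moved 2.0 units closer together.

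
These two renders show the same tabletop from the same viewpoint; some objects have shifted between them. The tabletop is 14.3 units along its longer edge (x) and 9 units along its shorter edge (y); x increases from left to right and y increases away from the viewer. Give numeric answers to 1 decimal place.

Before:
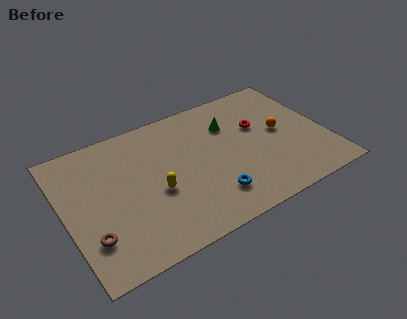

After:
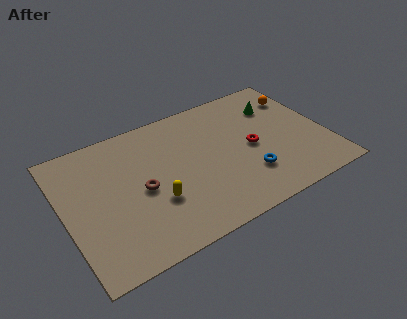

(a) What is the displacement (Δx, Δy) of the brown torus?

(3.0, 1.8)

The brown torus started near (1.1, 2.4) and ended near (4.1, 4.2).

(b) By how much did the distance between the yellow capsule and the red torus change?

-0.7

The distance was about 6.3 in the first image and 5.6 in the second, so they moved 0.7 units closer together.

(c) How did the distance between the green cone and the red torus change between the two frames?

+1.2

Before: roughly 1.7 units apart; after: 2.9. That's 1.2 units further apart.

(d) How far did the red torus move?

1.4

From (10.8, 5.6) to (10.2, 4.3), the red torus covered √(0.6² + 1.3²) ≈ 1.4 units.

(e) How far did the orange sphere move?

2.5

From (11.9, 4.7) to (13.3, 6.8), the orange sphere covered √(1.4² + 2.1²) ≈ 2.5 units.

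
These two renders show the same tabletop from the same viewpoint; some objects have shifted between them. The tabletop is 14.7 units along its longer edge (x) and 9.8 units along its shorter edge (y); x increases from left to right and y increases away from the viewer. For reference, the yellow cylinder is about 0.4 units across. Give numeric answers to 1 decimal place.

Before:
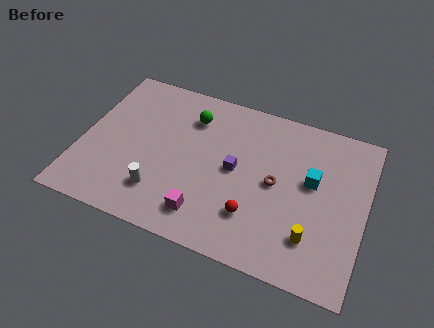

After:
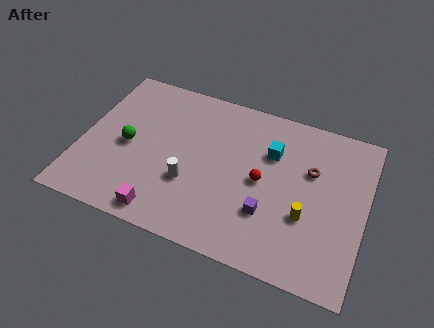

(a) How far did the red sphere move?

2.2

The red sphere moved from about (9.2, 2.6) to (9.4, 4.8), a distance of √(0.2² + 2.2²) ≈ 2.2.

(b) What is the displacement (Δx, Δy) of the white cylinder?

(1.4, 1.1)

The white cylinder was at about (4.4, 2.3) and moved to about (5.8, 3.4).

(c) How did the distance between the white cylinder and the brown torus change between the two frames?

+0.4

They were about 6.3 units apart before and 6.7 after — 0.4 units further apart.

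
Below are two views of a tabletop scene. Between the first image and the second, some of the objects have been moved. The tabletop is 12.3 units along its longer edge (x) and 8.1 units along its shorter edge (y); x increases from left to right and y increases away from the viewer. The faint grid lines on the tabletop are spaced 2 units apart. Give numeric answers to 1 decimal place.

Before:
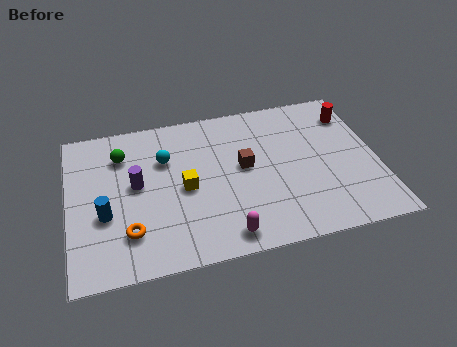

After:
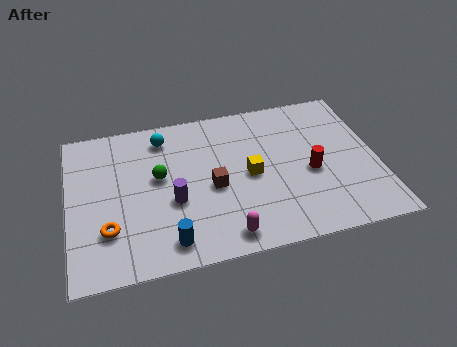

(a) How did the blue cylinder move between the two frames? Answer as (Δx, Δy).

(2.4, -1.9)

From the two frames, the blue cylinder sits at roughly (1.4, 3.1) before and (3.8, 1.2) after.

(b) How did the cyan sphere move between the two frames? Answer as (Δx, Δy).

(0.0, 1.2)

The cyan sphere was at about (3.9, 5.5) and moved to about (3.9, 6.7).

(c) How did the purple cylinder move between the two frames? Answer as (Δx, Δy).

(1.4, -1.2)

The purple cylinder started near (2.7, 4.4) and ended near (4.1, 3.2).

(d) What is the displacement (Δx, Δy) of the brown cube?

(-1.3, -0.8)

The brown cube started near (7.0, 4.4) and ended near (5.7, 3.6).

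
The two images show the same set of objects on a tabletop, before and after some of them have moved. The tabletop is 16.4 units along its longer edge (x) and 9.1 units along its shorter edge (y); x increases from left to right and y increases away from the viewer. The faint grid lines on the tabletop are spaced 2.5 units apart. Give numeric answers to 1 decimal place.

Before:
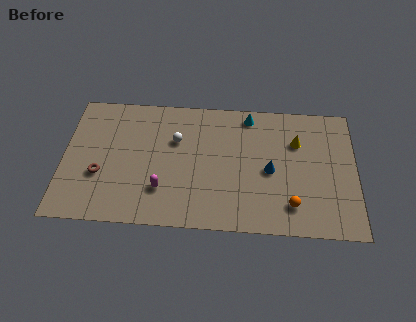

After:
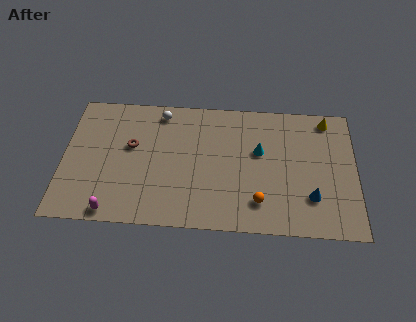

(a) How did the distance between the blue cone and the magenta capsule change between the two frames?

+4.9

Before: roughly 6.2 units apart; after: 11.1. That's 4.9 units further apart.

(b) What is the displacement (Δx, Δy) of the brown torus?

(1.7, 2.1)

From the two frames, the brown torus sits at roughly (2.1, 3.3) before and (3.8, 5.4) after.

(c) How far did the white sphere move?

2.1

From (6.3, 6.0) to (5.4, 7.9), the white sphere covered √(0.9² + 1.9²) ≈ 2.1 units.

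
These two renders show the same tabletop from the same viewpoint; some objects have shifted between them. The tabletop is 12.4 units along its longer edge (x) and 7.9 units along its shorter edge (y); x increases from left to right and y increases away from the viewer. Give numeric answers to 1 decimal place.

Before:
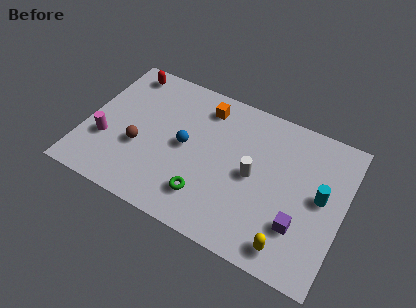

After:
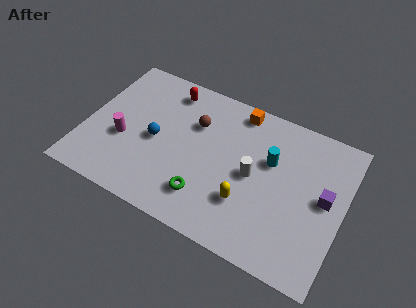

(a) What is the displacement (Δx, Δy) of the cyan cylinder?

(-2.5, 0.8)

The cyan cylinder started near (11.3, 4.2) and ended near (8.8, 5.0).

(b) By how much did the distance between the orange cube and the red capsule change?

-0.6

Before: roughly 4.0 units apart; after: 3.4. That's 0.6 units closer together.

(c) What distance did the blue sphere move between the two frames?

1.4

From (4.8, 4.0) to (3.4, 3.7), the blue sphere covered √(1.4² + 0.3²) ≈ 1.4 units.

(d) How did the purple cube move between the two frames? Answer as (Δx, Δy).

(1.0, 1.9)

From the two frames, the purple cube sits at roughly (10.5, 2.3) before and (11.5, 4.2) after.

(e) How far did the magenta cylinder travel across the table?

0.9

The magenta cylinder moved from about (1.1, 2.7) to (1.9, 3.1), a distance of √(0.8² + 0.4²) ≈ 0.9.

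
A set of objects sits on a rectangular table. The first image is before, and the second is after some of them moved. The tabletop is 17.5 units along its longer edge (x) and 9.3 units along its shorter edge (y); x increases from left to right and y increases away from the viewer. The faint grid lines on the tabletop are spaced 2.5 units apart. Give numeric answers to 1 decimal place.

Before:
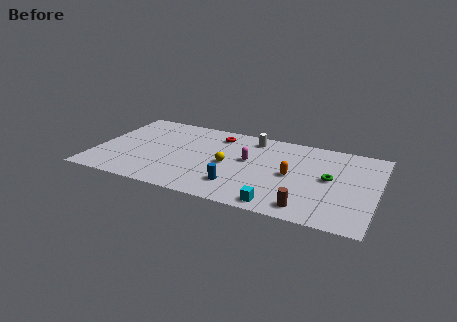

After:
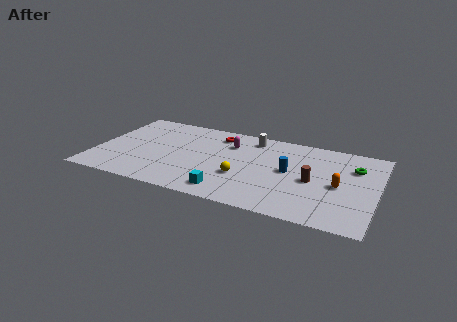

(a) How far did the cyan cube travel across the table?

3.2

The cyan cube was near (11.8, 1.0) before and (8.6, 1.4) after, so it travelled √(3.2² + 0.4²) ≈ 3.2 units.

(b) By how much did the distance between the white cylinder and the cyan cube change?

-0.7

They were about 7.3 units apart before and 6.6 after — 0.7 units closer together.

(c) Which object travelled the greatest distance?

the blue cylinder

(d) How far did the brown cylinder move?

3.0

From (13.5, 1.3) to (13.6, 4.3), the brown cylinder covered √(0.1² + 3.0²) ≈ 3.0 units.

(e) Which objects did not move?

the white cylinder and the red torus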